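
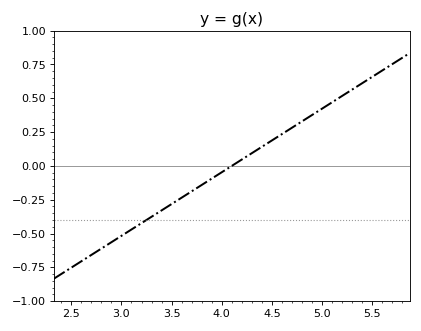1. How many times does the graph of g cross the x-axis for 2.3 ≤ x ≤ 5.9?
1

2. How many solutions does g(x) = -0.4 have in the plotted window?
1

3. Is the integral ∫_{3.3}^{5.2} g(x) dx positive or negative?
positive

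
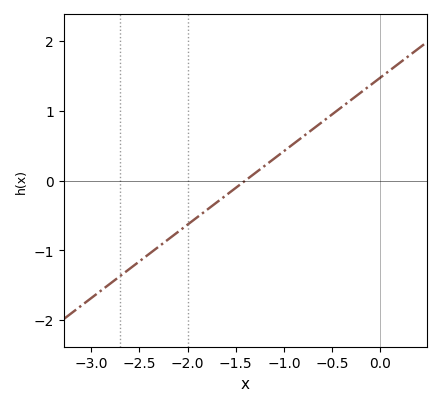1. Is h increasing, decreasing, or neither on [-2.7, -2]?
increasing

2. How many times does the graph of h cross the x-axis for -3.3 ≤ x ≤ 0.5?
1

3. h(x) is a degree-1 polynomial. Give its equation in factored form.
y = 1.05(x + 1.4)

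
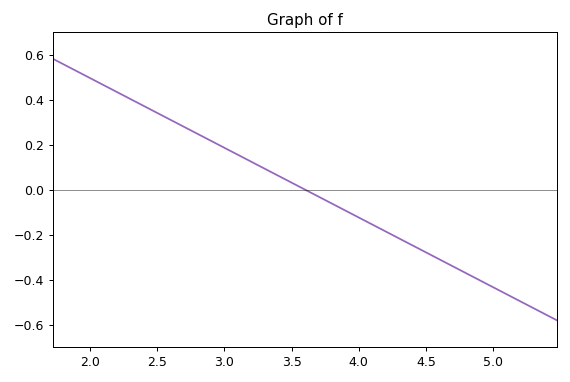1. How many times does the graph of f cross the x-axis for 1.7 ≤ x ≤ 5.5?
1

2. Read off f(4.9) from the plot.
-0.403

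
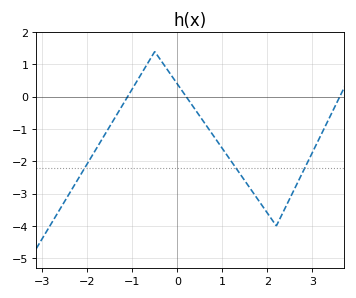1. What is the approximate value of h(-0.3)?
1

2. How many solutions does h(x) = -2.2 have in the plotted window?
3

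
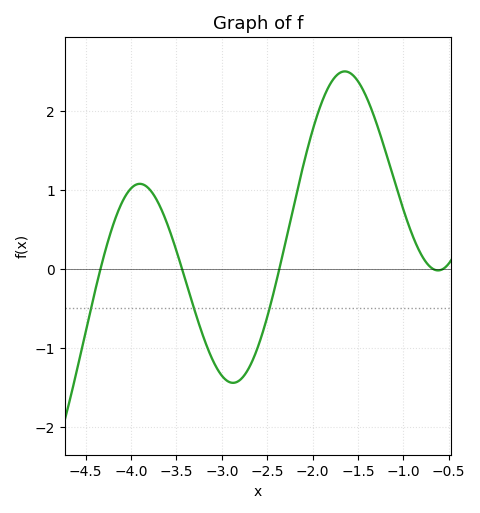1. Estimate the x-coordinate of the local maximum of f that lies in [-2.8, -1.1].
-1.6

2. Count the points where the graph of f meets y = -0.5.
3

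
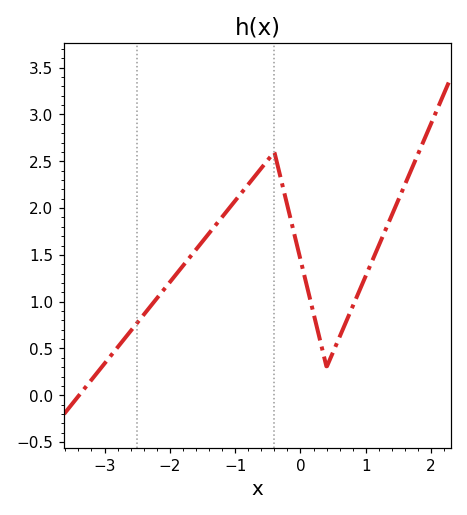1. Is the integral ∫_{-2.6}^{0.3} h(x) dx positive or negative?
positive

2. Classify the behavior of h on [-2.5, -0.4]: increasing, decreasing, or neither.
increasing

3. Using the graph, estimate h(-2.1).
1.12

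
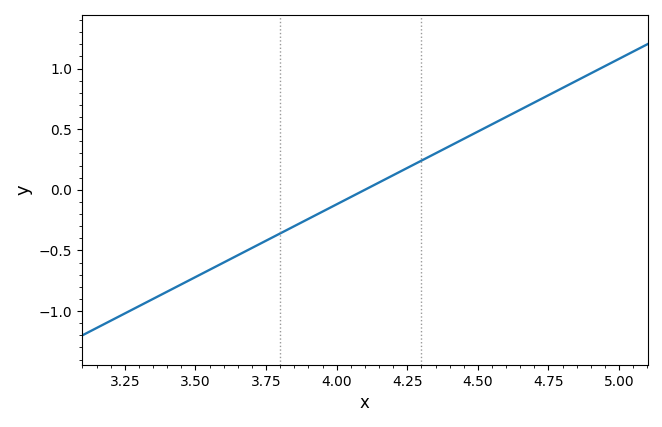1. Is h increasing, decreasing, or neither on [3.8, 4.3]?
increasing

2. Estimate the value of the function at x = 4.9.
0.95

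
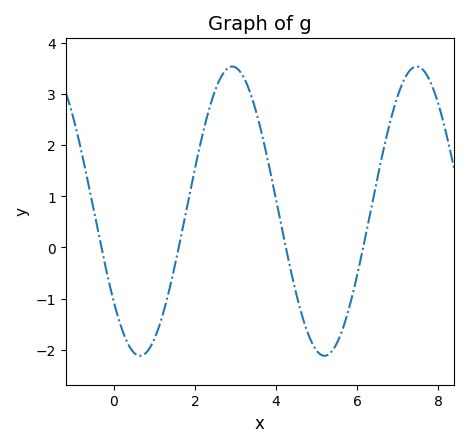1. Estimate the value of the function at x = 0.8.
-2.06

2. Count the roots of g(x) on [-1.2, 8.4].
4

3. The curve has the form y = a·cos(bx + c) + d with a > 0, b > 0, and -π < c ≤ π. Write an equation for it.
y = 2.83cos(1.38x + 2.25) + 0.71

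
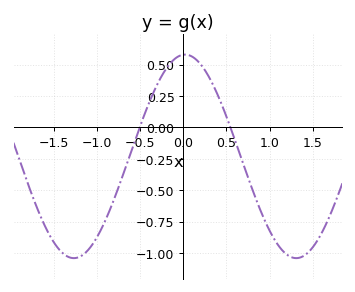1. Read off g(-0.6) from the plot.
-0.18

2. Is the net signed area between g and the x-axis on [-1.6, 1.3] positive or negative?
negative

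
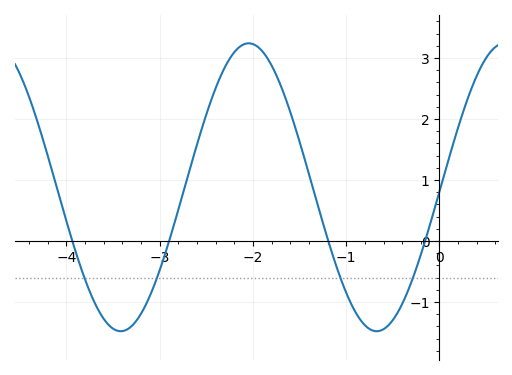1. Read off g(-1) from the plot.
-0.8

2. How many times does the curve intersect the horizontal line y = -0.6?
4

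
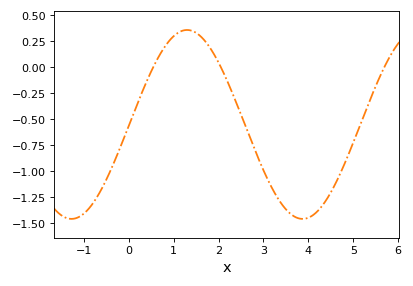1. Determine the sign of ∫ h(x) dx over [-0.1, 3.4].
negative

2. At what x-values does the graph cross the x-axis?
0.6, 2, 5.6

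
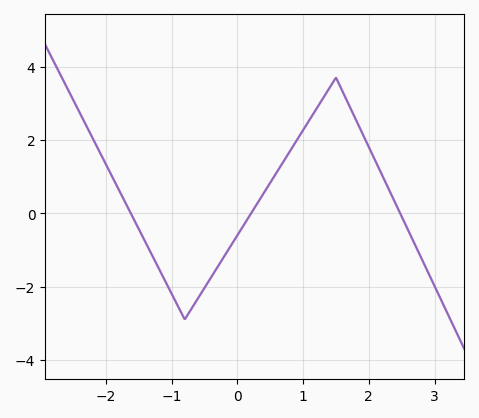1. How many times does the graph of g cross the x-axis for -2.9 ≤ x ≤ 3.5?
3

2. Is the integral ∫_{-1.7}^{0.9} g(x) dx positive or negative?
negative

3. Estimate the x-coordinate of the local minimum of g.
-0.801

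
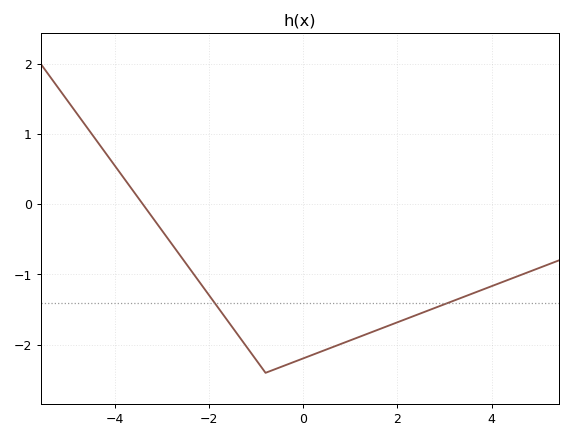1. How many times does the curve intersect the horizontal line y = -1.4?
2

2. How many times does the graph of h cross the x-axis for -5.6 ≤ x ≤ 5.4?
1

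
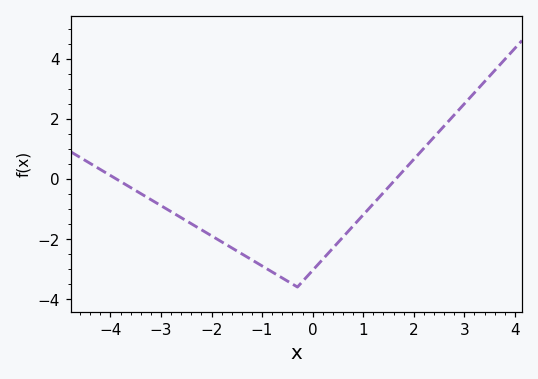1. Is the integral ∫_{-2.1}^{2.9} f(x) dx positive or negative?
negative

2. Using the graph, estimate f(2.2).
1.02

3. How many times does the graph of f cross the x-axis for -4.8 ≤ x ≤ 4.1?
2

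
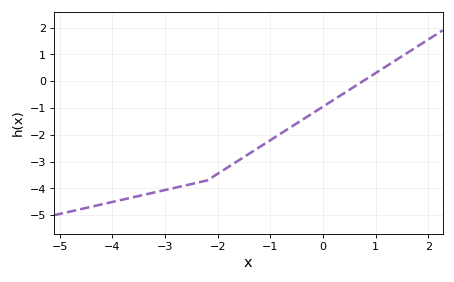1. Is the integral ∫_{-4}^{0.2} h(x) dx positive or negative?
negative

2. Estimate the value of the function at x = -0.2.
-1.2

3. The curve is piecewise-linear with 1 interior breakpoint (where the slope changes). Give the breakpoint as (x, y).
(-2.2, -3.7)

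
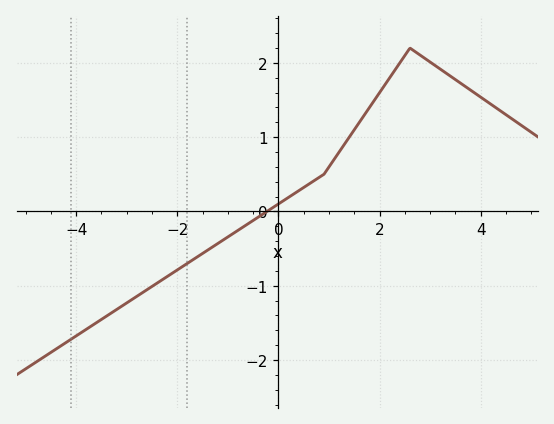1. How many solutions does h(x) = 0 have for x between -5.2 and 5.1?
1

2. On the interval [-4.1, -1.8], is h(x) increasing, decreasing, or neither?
increasing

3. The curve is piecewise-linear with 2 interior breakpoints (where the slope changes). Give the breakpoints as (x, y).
(0.9, 0.5); (2.6, 2.2)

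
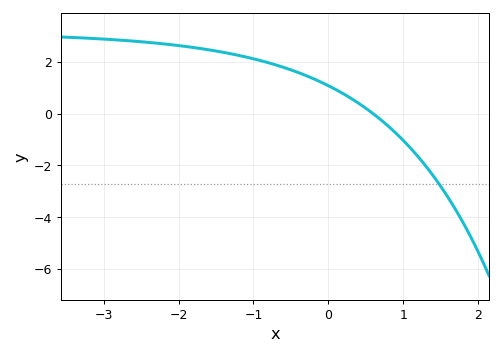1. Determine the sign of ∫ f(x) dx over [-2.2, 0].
positive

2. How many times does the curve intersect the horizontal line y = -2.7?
1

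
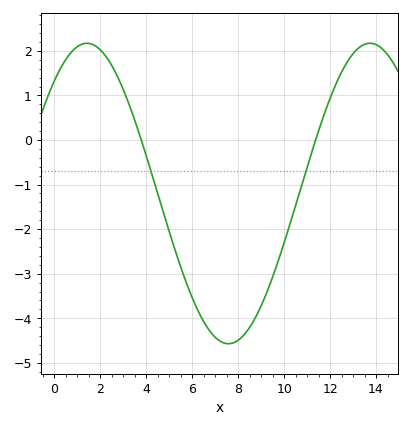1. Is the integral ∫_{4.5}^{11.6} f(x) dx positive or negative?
negative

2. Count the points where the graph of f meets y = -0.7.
2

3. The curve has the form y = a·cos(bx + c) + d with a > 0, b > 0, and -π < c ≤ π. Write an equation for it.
y = 3.37cos(0.51x - 0.72) - 1.2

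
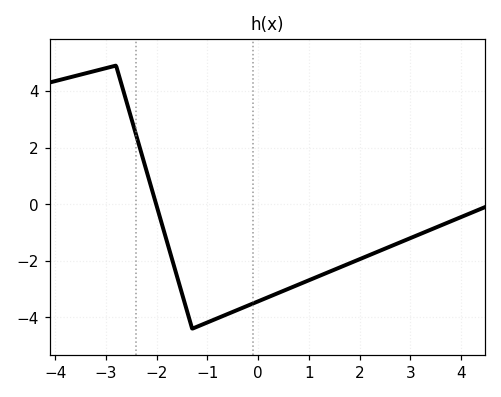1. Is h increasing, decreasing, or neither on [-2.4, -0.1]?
neither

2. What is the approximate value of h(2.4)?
-1.65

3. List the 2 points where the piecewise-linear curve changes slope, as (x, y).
(-2.8, 4.9); (-1.3, -4.4)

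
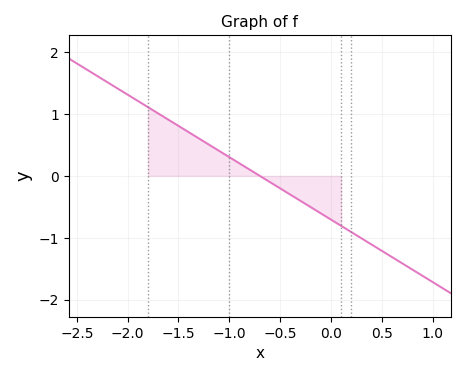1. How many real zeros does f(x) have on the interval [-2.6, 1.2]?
1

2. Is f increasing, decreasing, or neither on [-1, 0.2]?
decreasing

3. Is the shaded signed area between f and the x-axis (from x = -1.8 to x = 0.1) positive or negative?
positive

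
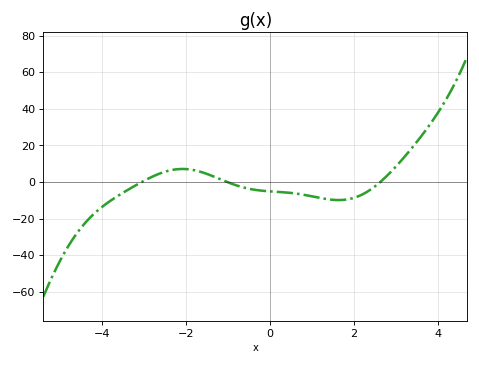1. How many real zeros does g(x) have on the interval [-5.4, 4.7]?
3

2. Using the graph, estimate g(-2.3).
6.74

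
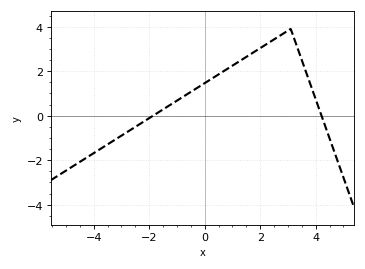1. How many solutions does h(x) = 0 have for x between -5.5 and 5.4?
2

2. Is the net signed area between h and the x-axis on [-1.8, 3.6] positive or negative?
positive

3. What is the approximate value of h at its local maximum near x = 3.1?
3.8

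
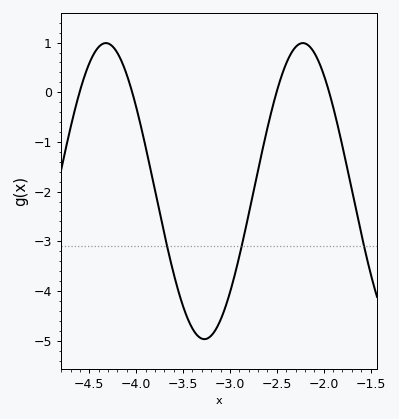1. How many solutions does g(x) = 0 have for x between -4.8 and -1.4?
4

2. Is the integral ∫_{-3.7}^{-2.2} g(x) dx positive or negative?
negative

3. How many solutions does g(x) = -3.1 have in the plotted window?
3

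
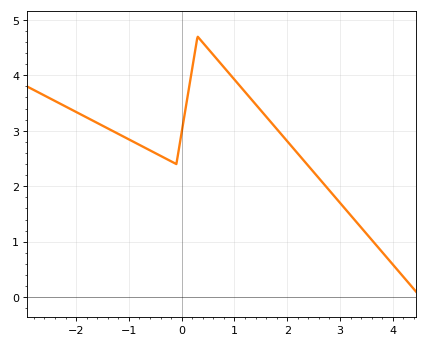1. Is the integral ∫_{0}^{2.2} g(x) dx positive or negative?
positive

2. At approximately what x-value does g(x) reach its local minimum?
-0.1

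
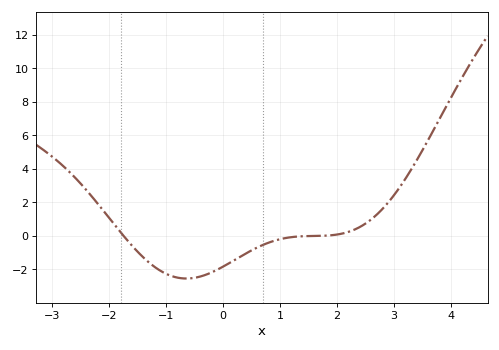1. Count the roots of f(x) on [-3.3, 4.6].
2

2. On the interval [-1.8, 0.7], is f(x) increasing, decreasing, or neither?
neither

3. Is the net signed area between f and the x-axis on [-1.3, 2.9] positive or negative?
negative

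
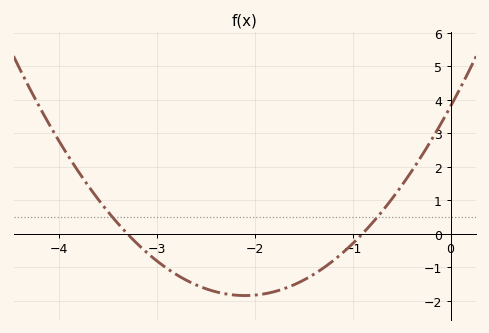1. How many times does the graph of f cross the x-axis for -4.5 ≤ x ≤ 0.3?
2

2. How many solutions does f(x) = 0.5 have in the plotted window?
2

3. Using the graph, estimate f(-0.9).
0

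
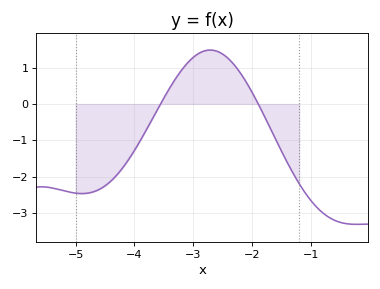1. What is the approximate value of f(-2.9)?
1.4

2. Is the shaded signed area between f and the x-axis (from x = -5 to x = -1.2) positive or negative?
negative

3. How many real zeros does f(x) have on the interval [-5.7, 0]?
2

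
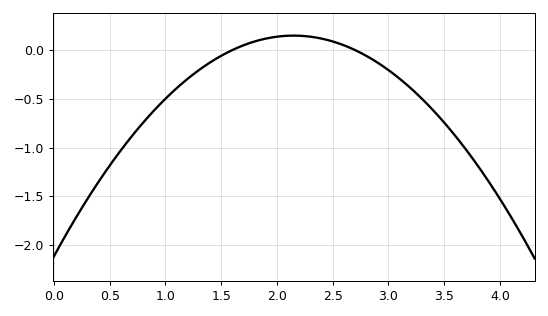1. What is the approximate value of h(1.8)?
0.1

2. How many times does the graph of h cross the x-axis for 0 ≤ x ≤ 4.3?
2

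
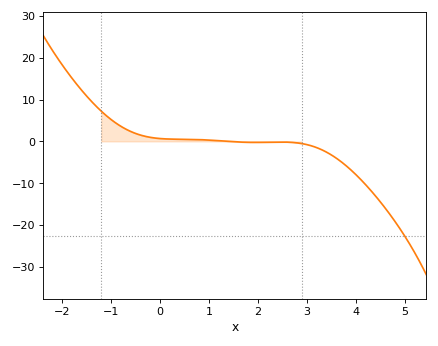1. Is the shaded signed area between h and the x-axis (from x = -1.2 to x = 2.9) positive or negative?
positive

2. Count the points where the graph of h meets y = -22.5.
1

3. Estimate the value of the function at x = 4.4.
-13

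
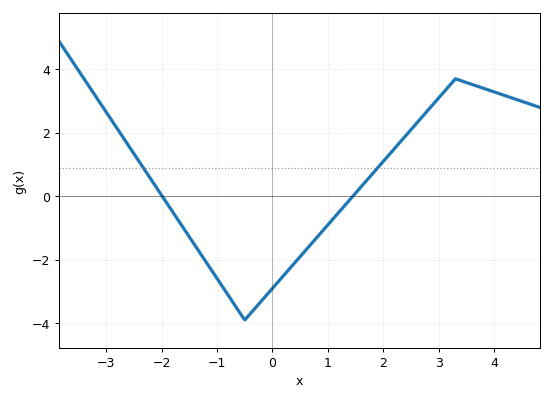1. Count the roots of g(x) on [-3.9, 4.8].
2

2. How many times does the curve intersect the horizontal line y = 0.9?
2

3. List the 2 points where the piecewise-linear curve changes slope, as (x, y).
(-0.5, -3.9); (3.3, 3.7)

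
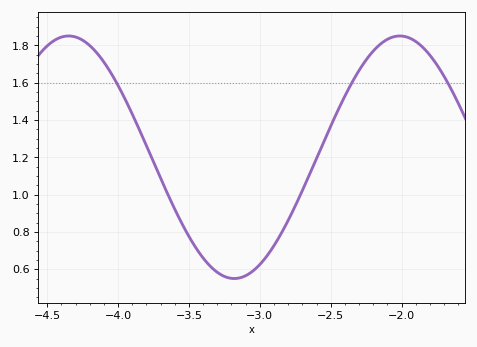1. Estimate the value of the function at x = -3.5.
0.776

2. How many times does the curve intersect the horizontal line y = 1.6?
3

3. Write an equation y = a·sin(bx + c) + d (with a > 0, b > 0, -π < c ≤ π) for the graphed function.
y = 0.65sin(2.69x + 0.702) + 1.2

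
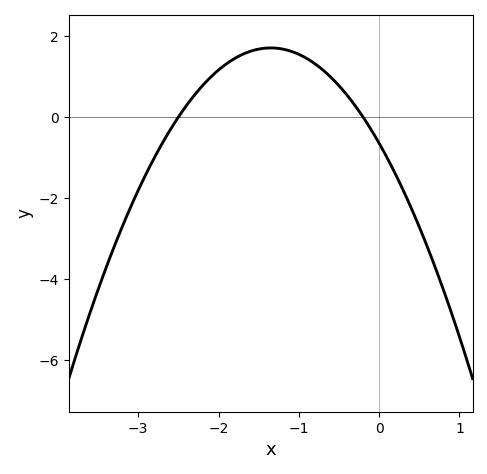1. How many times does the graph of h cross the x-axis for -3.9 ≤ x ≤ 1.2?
2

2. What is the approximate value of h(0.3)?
-1.81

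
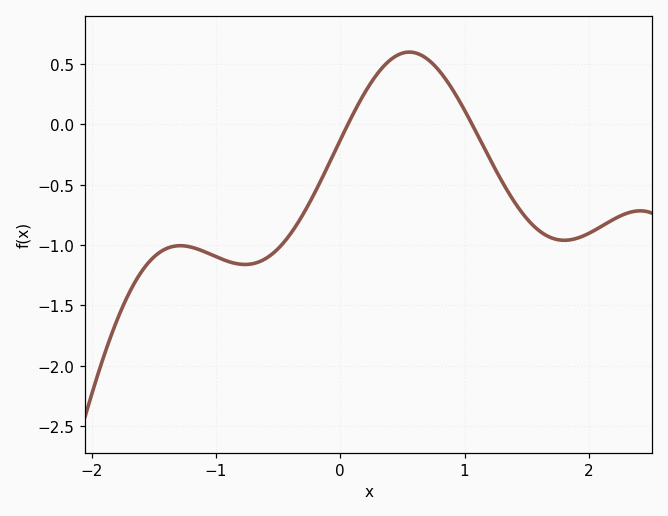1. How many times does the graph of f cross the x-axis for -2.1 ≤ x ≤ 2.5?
2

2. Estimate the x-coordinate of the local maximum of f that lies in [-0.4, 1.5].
0.555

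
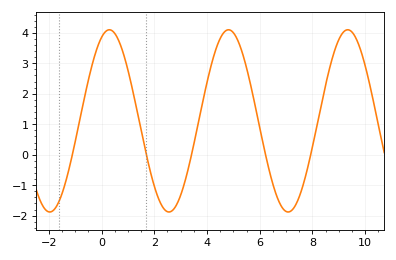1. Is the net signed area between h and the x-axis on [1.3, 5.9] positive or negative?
positive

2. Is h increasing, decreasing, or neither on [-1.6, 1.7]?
neither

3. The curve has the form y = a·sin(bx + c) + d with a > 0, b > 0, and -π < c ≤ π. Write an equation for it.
y = 2.99sin(1.4x + 1.2) + 1.11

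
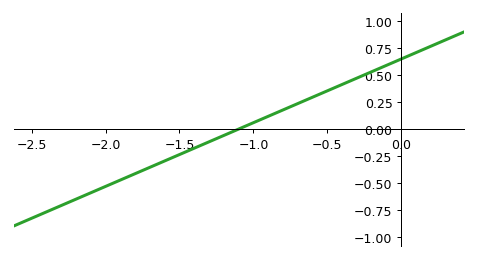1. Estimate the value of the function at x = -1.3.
-0.118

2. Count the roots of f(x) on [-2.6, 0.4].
1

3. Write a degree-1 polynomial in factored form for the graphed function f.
y = 0.59(x + 1.1)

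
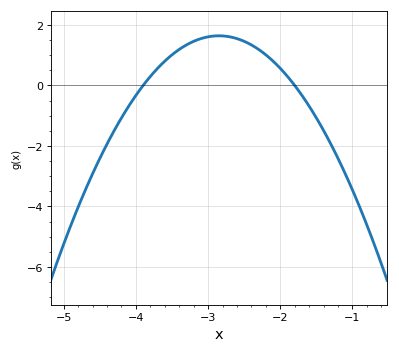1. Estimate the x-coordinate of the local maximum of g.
-2.85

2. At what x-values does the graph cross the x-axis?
-3.9, -1.8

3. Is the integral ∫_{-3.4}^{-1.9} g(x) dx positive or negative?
positive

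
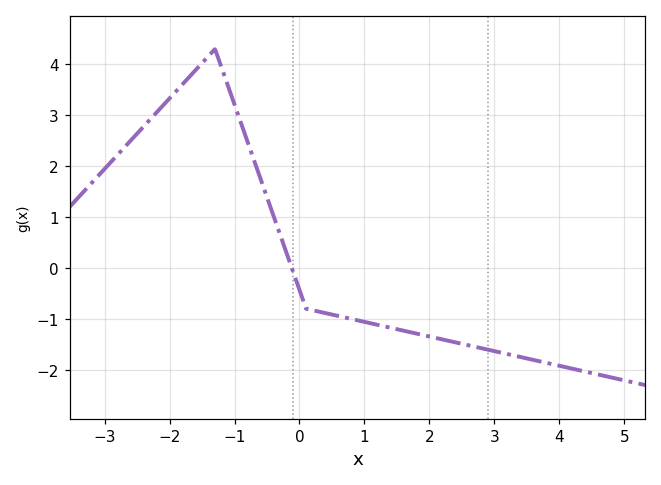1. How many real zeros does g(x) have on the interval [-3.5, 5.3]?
1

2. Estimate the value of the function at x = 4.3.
-2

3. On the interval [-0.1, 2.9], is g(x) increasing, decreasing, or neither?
decreasing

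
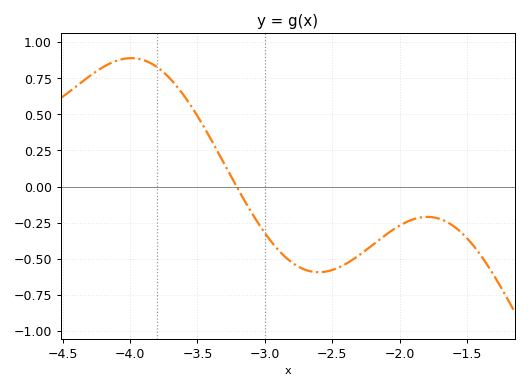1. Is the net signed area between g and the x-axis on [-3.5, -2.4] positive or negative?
negative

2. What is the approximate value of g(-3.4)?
0.35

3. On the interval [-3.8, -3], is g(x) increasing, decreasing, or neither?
decreasing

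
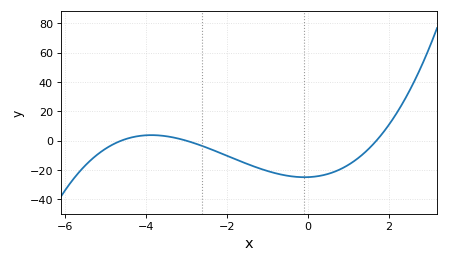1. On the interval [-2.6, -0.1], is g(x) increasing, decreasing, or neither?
decreasing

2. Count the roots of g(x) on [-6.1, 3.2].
3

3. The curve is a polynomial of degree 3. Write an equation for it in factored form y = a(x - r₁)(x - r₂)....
y = 1.06(x + 4.6)(x + 3)(x - 1.7)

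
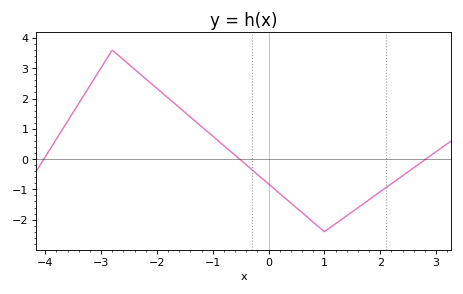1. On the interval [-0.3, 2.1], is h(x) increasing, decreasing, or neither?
neither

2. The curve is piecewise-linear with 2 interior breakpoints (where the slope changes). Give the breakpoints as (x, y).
(-2.8, 3.6); (1, -2.4)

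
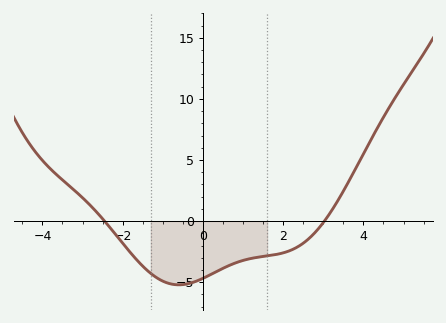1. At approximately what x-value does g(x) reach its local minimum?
-0.6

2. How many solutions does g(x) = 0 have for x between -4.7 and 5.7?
2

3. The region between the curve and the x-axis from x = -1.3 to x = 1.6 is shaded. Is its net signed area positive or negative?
negative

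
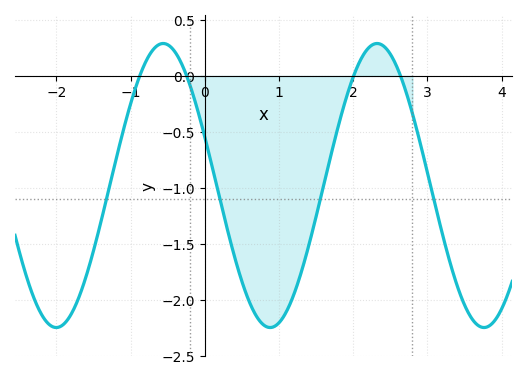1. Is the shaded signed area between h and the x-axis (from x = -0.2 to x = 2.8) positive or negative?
negative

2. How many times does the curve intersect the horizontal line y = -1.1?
4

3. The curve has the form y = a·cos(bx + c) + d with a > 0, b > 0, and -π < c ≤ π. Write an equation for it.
y = 1.27cos(2.2x + 1.2) - 0.98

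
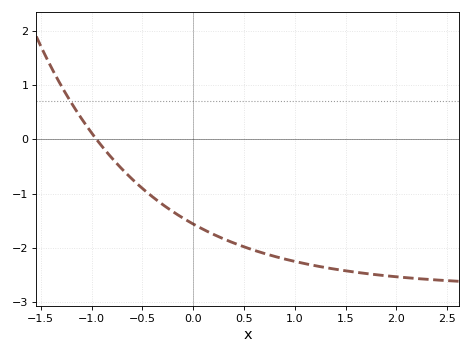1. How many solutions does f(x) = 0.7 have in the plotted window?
1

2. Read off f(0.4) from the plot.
-1.9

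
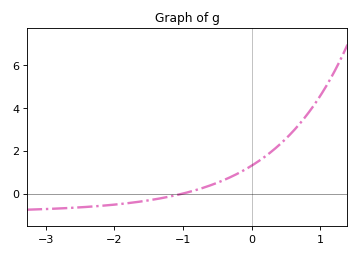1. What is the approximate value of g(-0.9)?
0.094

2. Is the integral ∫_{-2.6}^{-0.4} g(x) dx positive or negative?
negative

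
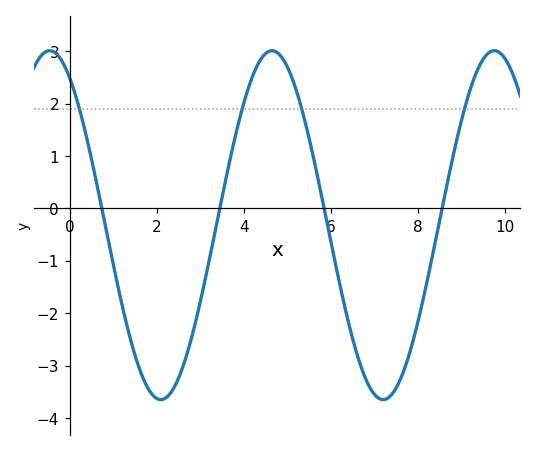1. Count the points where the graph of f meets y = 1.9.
4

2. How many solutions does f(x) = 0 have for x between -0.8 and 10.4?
4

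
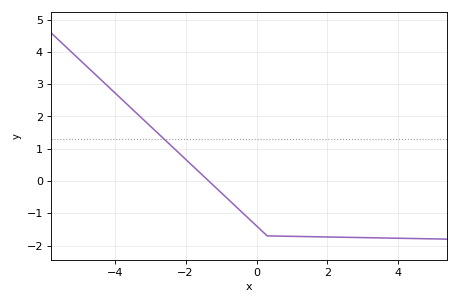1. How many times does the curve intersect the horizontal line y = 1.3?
1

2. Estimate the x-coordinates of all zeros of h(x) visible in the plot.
-1.4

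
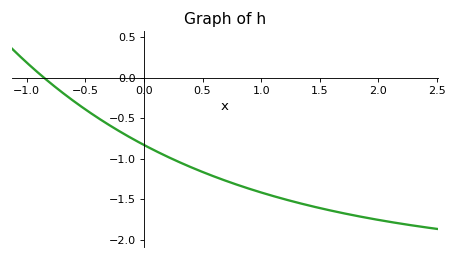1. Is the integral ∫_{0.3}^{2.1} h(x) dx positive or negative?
negative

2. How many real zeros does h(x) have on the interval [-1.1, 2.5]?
1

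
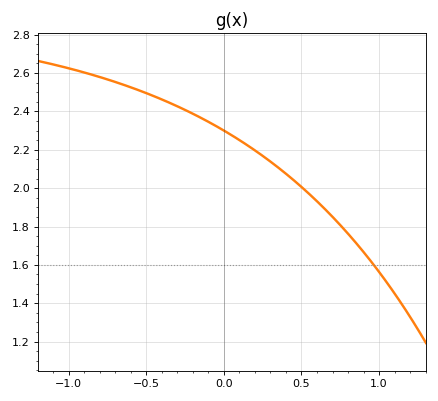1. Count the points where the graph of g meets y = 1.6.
1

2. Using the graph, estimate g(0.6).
1.93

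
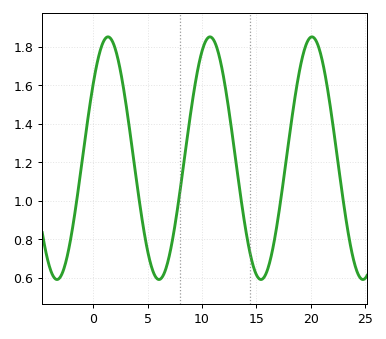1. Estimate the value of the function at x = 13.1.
1.21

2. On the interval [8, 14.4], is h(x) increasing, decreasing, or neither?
neither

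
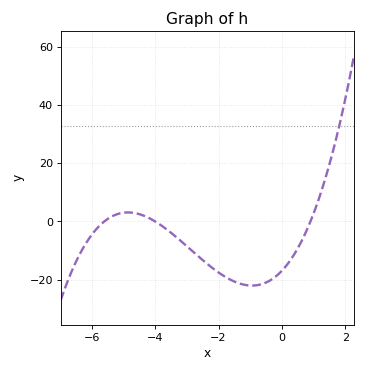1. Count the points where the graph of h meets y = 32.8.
1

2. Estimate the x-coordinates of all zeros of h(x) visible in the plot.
-5.6, -4, 1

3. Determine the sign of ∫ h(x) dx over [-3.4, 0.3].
negative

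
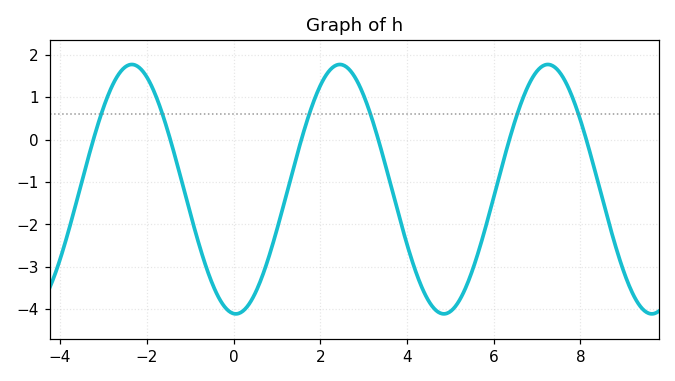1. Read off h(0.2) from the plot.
-4.06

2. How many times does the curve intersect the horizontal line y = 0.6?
6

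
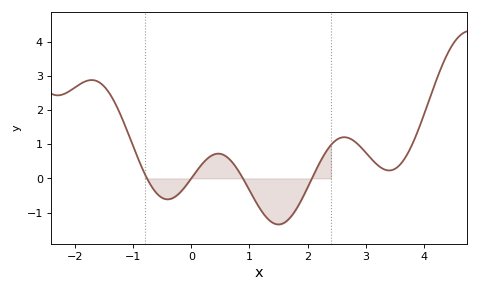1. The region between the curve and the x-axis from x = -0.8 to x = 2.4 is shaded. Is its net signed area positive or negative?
negative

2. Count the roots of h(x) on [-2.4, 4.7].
4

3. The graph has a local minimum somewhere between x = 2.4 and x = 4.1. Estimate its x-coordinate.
3.4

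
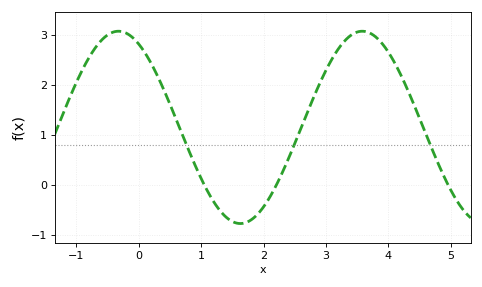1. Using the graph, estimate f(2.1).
-0.244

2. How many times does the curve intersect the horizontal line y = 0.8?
3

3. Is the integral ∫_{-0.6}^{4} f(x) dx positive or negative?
positive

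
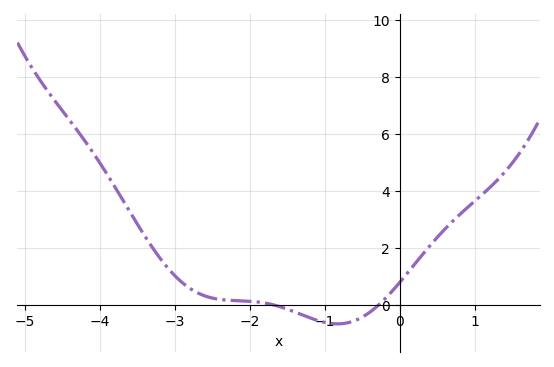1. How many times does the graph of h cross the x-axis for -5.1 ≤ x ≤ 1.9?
2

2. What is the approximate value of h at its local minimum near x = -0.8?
-0.6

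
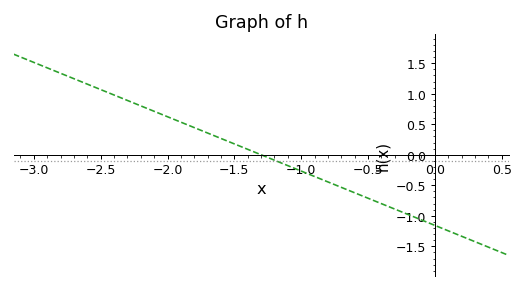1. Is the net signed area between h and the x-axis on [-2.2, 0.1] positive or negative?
negative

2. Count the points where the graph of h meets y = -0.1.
1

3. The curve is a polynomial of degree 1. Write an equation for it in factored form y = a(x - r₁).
y = -0.89(x + 1.3)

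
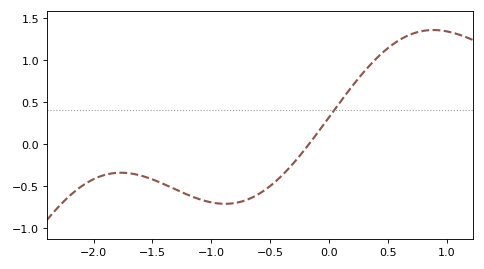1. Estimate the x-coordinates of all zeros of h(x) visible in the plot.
-0.17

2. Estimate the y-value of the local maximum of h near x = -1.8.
-0.343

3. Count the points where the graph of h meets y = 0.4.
1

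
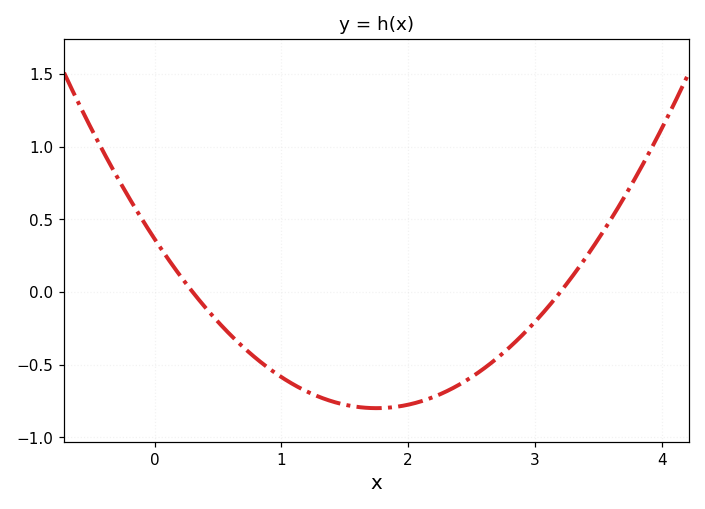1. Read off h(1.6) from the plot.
-0.79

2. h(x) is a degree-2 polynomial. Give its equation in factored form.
y = 0.38(x - 0.3)(x - 3.2)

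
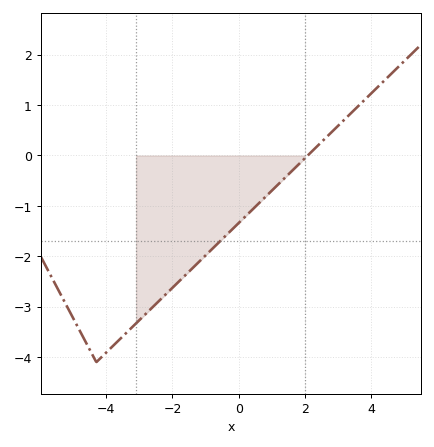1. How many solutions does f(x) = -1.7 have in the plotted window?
1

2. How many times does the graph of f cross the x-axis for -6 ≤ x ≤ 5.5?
1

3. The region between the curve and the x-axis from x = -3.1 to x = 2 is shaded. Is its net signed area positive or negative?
negative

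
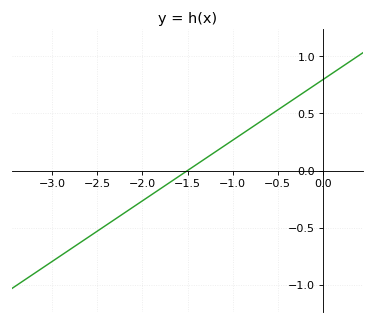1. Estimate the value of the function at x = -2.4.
-0.477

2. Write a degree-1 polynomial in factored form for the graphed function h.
y = 0.53(x + 1.5)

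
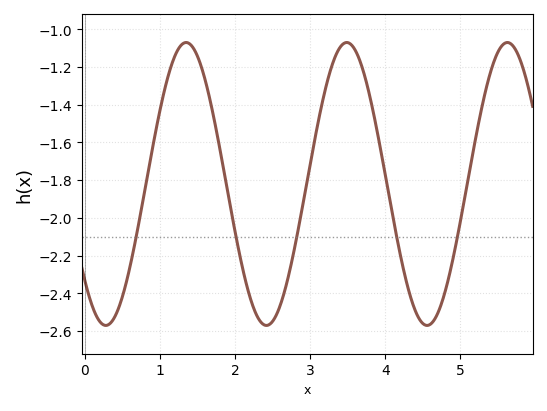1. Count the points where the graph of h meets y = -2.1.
5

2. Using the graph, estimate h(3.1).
-1.5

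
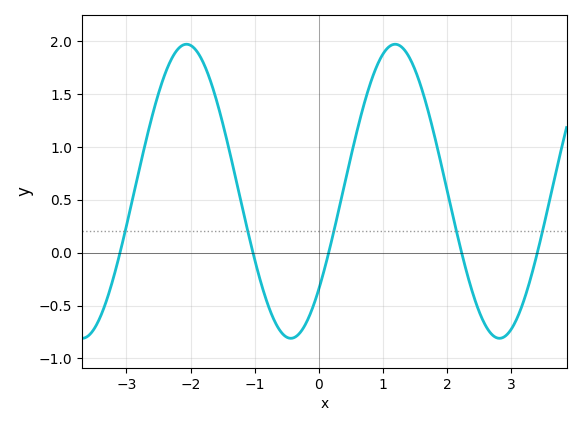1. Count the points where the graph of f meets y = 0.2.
5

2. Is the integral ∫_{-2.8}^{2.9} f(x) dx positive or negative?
positive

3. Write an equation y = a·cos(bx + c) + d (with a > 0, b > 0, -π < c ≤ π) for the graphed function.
y = 1.39cos(1.9x - 2.3) + 0.58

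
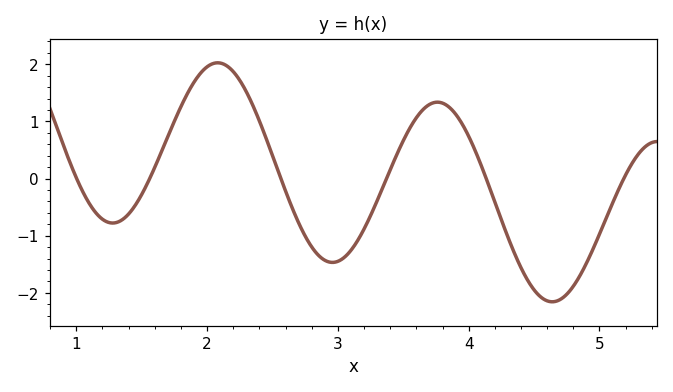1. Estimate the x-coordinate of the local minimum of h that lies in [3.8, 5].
4.6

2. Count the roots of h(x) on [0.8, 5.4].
6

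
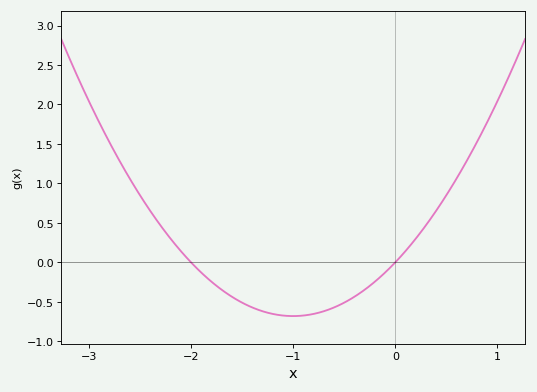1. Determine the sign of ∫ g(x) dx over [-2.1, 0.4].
negative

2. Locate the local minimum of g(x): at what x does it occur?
-1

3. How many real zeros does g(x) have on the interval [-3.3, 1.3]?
2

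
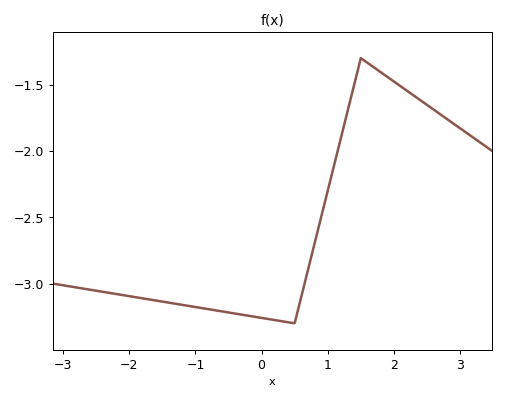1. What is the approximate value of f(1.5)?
-1.3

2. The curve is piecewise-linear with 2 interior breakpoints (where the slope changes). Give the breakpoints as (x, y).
(0.5, -3.3); (1.5, -1.3)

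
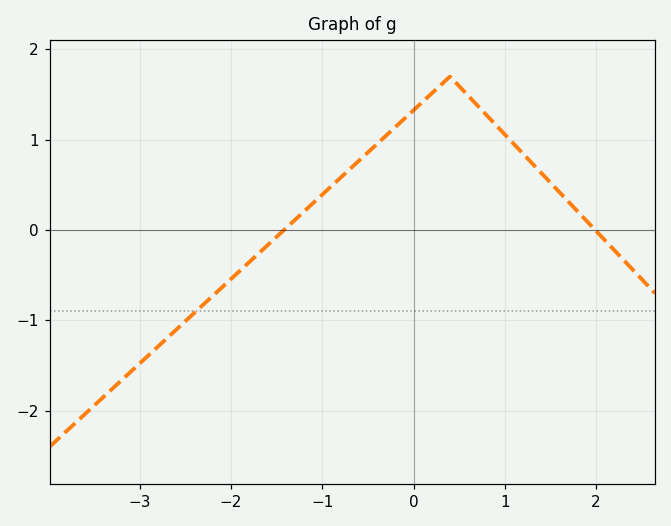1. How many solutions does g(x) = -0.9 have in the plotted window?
1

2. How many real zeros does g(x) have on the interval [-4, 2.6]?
2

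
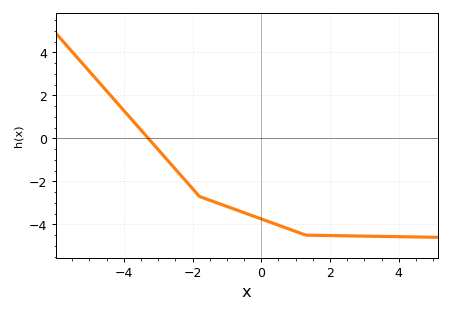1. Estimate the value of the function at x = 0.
-3.75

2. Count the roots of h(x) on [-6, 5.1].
1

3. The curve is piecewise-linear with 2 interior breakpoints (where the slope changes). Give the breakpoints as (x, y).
(-1.8, -2.7); (1.3, -4.5)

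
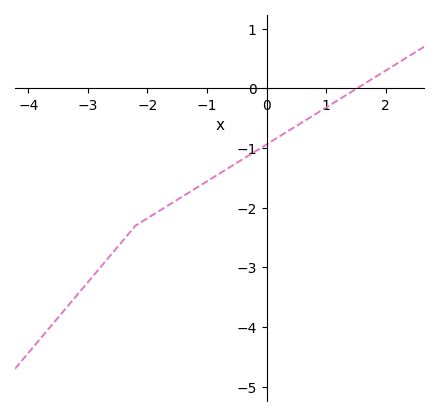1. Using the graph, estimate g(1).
-0.3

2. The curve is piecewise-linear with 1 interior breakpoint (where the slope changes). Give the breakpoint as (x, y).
(-2.2, -2.3)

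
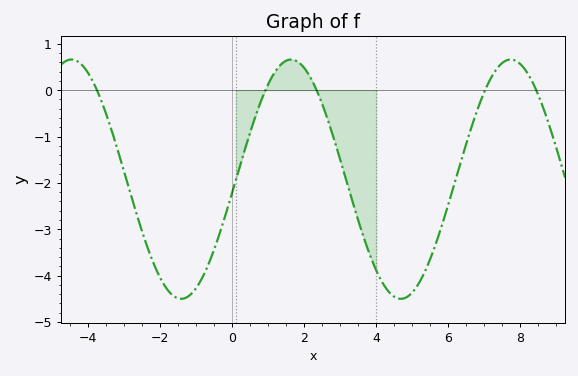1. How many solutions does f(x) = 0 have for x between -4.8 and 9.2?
5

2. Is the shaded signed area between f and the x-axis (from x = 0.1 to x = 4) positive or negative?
negative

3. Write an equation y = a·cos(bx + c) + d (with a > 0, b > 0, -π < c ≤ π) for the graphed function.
y = 2.58cos(1x - 1.7) - 1.92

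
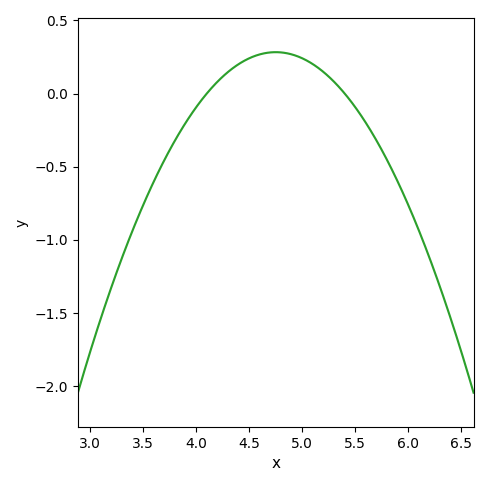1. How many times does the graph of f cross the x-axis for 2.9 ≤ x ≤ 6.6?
2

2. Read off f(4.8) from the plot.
0.281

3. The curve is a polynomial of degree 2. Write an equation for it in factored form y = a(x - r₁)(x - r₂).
y = -0.67(x - 4.1)(x - 5.4)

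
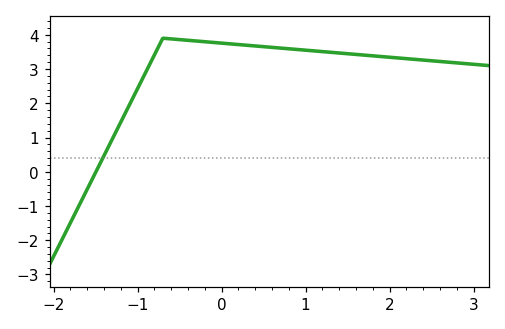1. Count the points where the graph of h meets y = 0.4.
1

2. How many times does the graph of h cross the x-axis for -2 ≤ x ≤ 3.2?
1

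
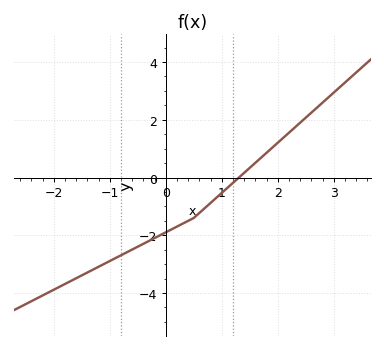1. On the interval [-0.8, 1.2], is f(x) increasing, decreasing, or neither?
increasing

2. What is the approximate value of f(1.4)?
0.163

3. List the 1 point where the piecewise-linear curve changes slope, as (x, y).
(0.5, -1.4)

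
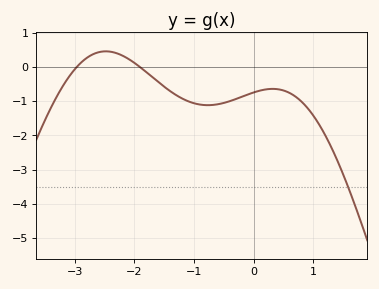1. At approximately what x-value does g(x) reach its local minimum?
-0.765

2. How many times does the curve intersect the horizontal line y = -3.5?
1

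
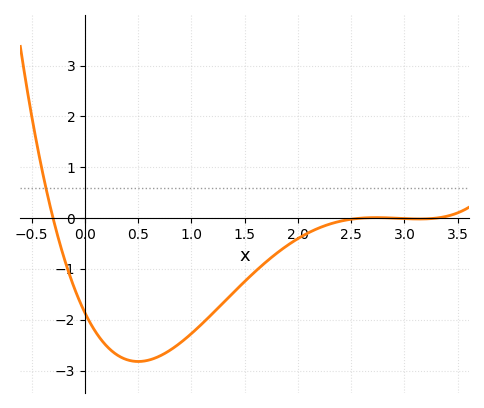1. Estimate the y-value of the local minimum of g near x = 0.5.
-2.8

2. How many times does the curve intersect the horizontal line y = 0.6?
1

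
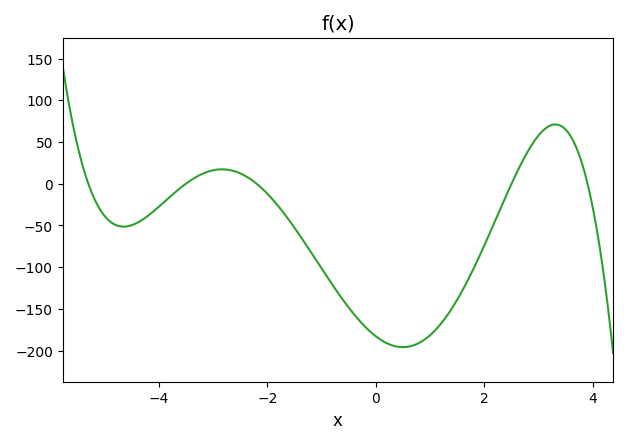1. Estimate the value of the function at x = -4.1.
-35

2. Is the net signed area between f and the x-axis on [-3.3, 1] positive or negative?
negative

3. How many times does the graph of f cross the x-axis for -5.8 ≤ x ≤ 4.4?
5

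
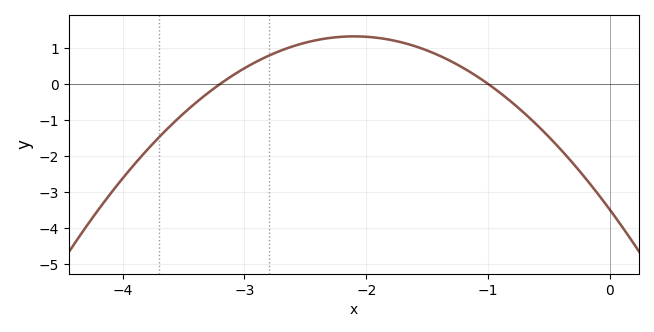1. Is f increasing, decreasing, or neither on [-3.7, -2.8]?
increasing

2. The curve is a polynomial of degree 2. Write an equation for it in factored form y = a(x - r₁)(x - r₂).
y = -1.09(x + 3.2)(x + 1)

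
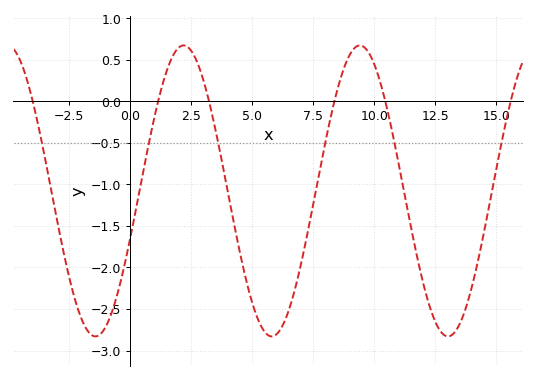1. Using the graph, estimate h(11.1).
-0.908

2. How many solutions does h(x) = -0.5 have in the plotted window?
6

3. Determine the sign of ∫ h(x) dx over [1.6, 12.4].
negative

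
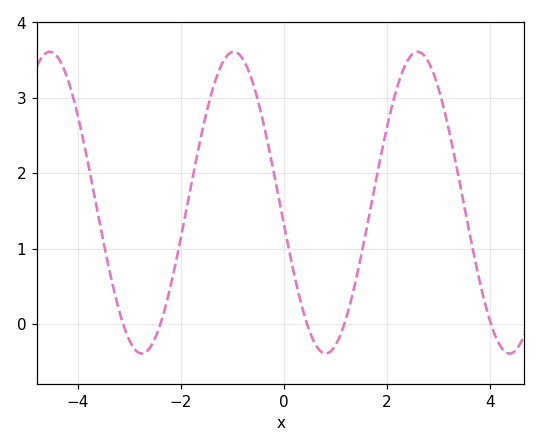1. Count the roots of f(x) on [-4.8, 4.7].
5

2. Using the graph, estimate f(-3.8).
2.1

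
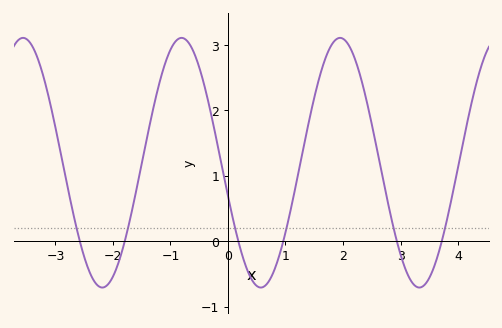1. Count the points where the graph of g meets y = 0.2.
6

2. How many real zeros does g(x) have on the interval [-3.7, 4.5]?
6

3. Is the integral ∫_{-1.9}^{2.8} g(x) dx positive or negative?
positive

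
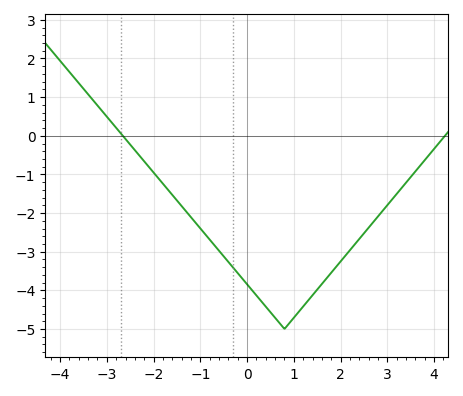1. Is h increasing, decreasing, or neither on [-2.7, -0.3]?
decreasing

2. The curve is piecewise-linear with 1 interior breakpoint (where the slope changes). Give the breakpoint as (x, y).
(0.8, -5)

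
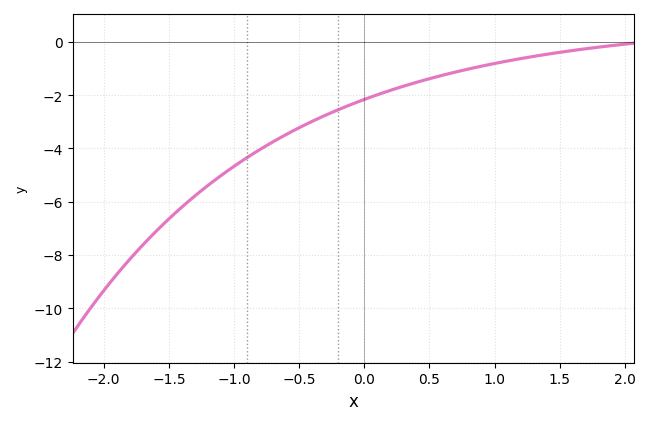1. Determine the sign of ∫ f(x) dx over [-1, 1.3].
negative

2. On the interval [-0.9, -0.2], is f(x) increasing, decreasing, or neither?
increasing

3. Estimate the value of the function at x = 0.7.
-1.2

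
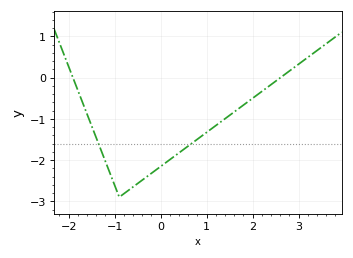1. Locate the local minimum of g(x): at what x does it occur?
-0.9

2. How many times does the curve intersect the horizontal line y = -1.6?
2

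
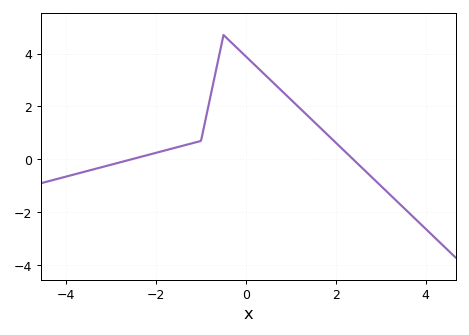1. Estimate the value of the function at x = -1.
0.7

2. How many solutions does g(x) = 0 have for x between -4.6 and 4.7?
2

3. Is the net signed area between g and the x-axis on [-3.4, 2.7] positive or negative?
positive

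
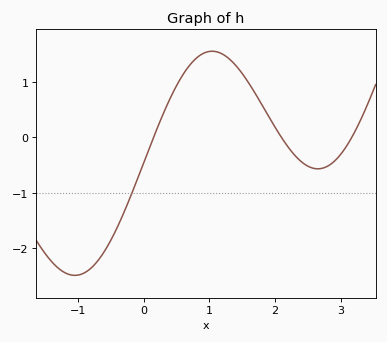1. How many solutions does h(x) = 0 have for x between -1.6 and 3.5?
3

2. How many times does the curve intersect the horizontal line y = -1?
1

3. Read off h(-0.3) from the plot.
-1.36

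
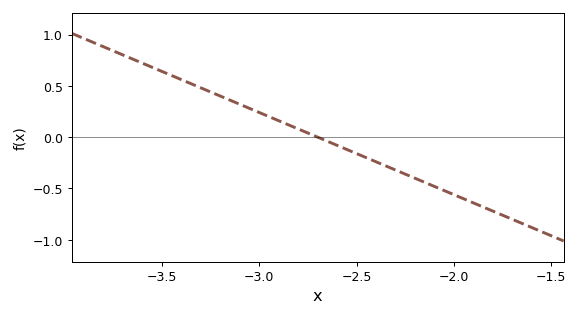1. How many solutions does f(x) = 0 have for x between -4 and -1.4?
1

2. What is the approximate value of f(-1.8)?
-0.7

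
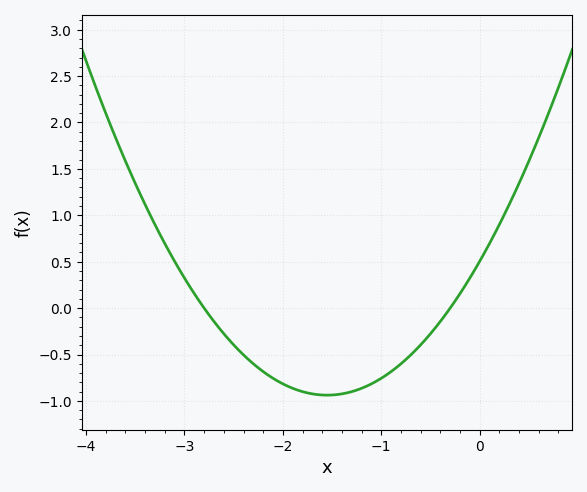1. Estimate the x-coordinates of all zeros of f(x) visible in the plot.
-2.8, -0.3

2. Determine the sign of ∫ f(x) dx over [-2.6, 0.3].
negative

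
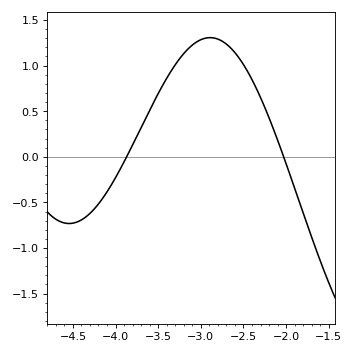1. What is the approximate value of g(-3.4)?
0.85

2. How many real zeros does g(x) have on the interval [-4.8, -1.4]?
2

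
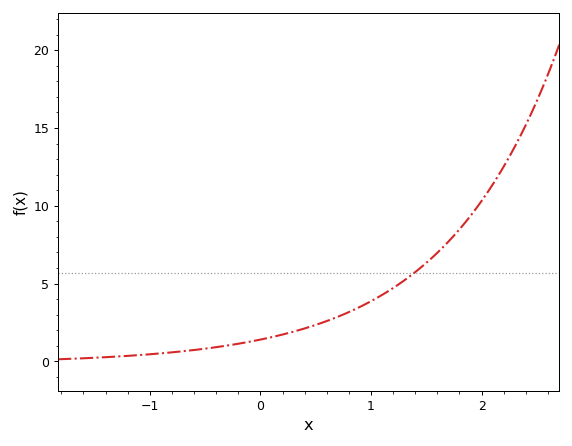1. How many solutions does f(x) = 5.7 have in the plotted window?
1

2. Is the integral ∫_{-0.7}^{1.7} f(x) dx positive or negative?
positive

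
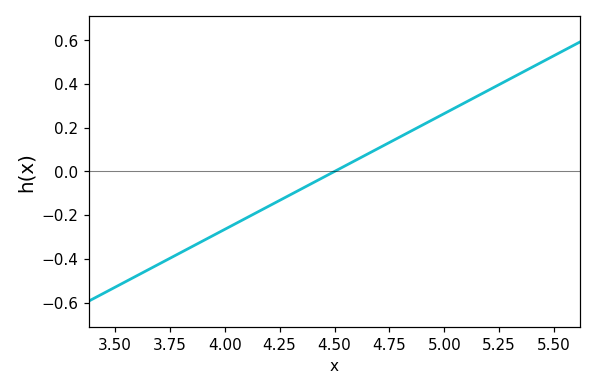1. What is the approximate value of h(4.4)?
-0.06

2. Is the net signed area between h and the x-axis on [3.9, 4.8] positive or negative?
negative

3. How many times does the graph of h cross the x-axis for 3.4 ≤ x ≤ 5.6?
1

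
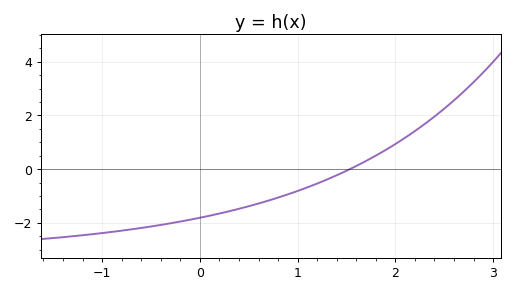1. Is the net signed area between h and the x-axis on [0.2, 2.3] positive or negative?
negative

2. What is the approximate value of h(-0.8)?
-2.3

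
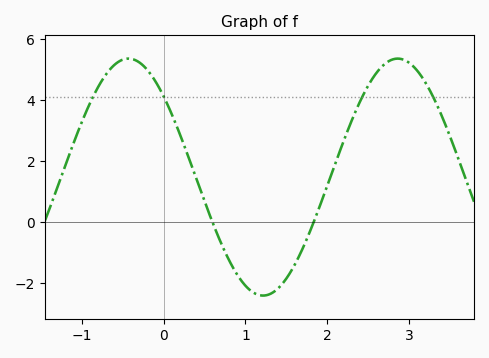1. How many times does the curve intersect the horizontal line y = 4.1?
4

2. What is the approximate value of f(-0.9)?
3.9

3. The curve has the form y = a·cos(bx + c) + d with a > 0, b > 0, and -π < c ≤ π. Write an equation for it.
y = 3.89cos(1.91x + 0.822) + 1.47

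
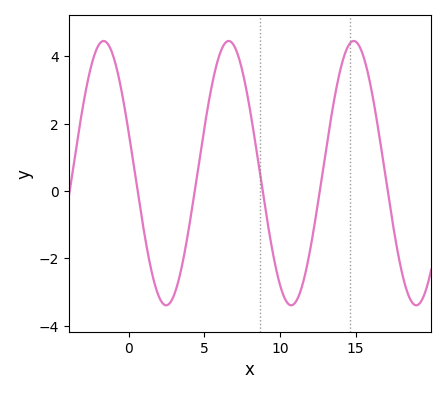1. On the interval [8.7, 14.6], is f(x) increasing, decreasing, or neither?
neither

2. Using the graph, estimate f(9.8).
-2.4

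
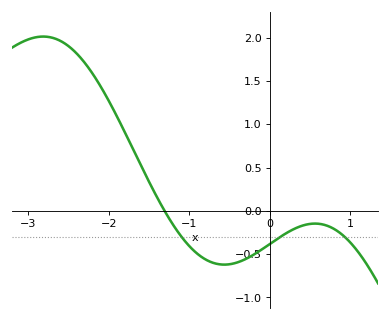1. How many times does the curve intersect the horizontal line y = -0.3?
3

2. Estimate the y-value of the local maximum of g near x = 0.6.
-0.15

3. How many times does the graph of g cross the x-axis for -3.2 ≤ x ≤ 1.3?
1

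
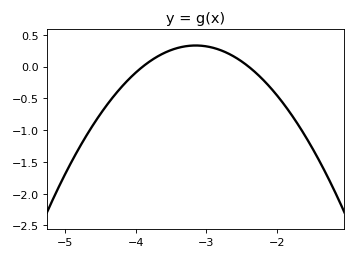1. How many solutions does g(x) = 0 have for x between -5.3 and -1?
2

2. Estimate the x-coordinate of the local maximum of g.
-3.1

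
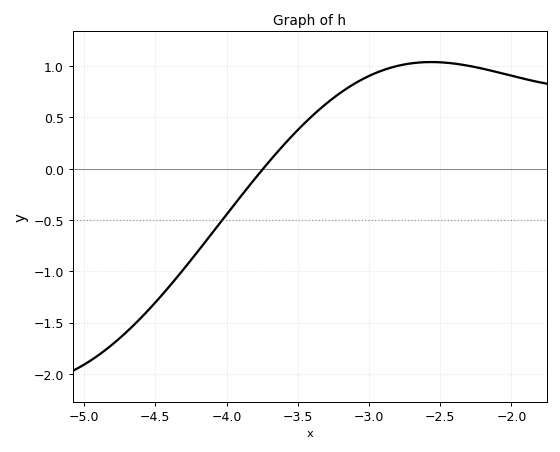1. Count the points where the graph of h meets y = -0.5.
1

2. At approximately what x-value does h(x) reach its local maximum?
-2.55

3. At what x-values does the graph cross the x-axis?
-3.75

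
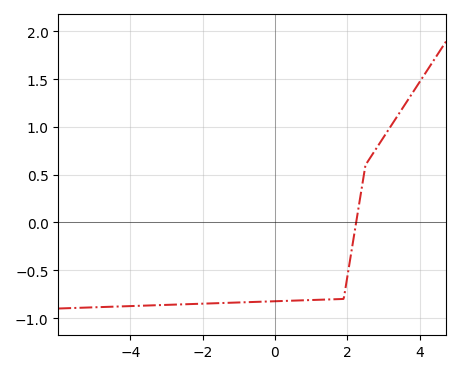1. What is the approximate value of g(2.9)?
0.85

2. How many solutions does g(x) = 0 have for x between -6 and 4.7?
1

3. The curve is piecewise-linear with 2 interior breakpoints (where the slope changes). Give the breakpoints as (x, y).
(1.9, -0.8); (2.5, 0.6)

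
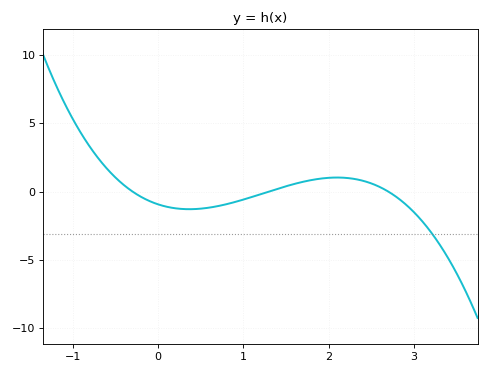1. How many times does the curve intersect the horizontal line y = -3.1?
1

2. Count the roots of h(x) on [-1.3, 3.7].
3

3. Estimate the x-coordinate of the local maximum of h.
2.1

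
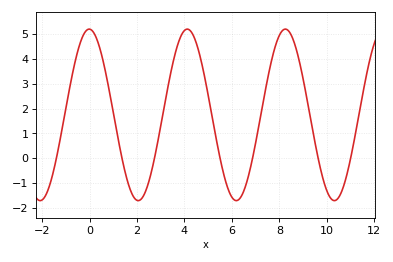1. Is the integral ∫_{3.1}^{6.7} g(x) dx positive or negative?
positive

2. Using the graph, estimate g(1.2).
0.8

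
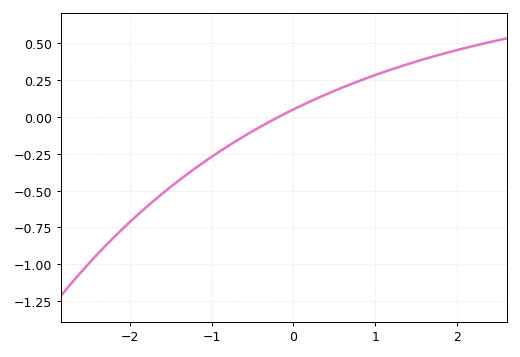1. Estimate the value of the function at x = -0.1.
0.02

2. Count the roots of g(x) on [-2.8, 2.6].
1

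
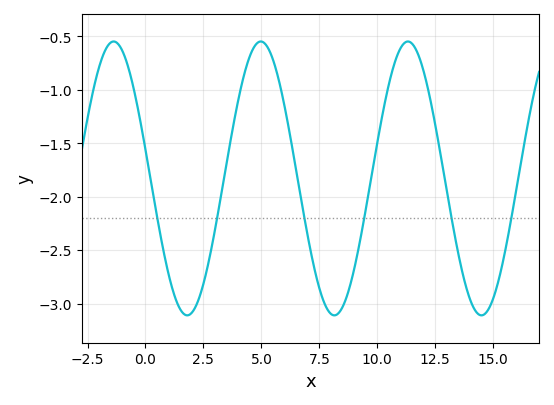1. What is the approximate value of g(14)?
-2.95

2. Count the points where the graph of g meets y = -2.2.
6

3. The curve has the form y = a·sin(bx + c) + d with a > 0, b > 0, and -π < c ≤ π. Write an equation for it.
y = 1.28sin(0.99x + 2.9) - 1.83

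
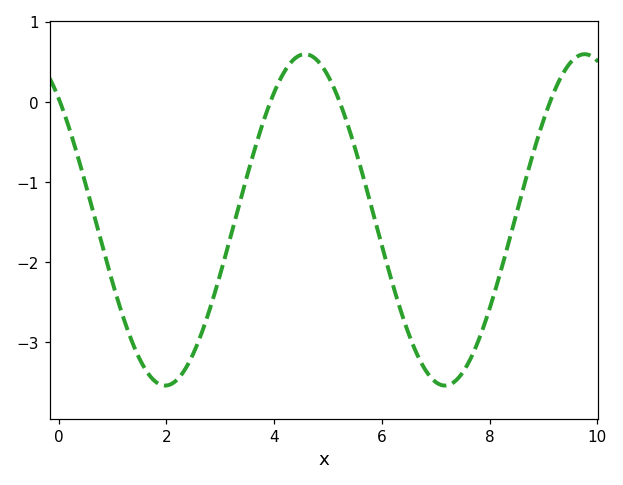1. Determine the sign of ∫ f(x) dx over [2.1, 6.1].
negative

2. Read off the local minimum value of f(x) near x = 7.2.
-3.54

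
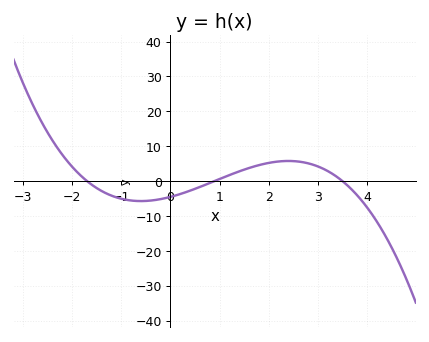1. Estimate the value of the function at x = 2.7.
5.39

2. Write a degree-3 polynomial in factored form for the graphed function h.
y = -0.85(x + 1.7)(x - 0.9)(x - 3.5)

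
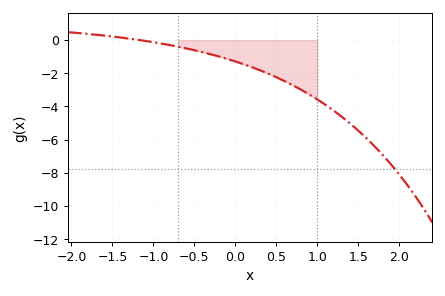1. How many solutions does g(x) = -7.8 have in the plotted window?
1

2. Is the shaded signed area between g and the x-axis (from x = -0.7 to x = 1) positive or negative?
negative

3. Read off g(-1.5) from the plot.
0.213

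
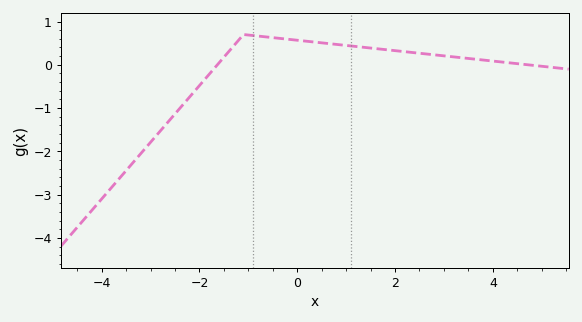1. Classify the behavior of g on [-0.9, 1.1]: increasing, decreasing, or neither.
decreasing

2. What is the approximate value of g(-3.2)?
-2.1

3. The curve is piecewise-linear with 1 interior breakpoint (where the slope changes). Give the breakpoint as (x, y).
(-1.1, 0.7)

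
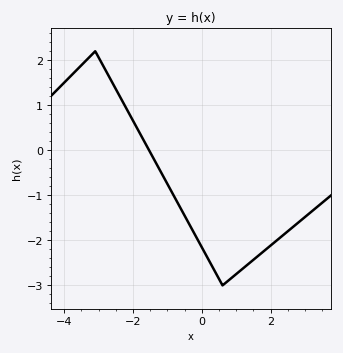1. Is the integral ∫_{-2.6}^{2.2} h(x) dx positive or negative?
negative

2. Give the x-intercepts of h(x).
-1.53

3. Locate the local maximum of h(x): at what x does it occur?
-3.1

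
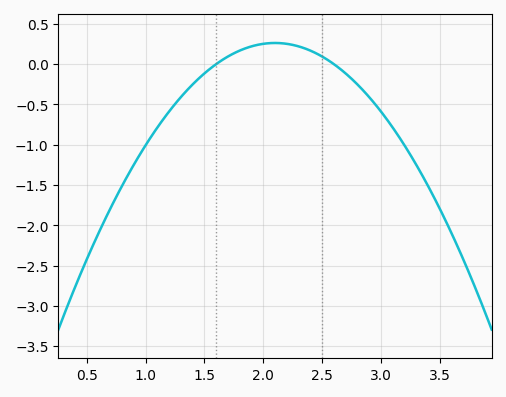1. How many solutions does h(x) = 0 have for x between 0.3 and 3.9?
2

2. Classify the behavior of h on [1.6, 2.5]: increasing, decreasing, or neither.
neither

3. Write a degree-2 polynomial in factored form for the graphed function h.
y = -1.05(x - 1.6)(x - 2.6)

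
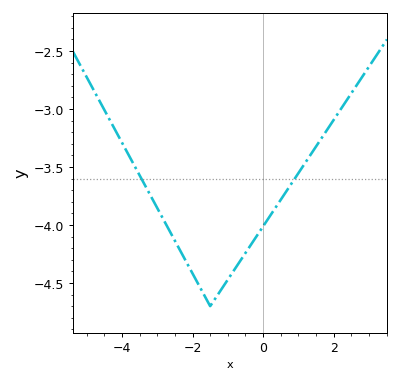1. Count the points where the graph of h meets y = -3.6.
2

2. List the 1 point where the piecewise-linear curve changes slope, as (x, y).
(-1.5, -4.7)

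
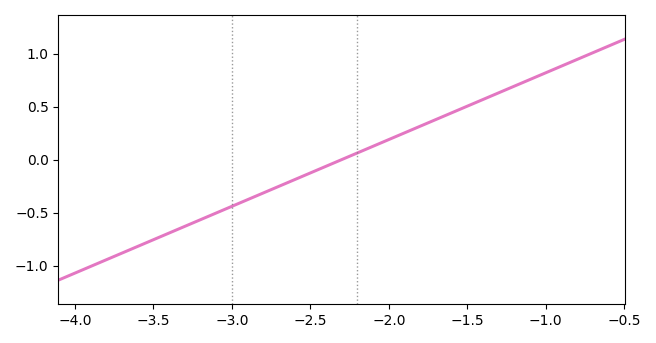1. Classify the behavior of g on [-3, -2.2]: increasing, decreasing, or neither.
increasing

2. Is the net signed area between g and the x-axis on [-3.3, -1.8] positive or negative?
negative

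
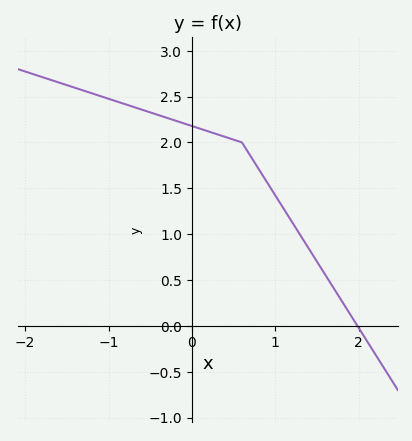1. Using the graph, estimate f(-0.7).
2.39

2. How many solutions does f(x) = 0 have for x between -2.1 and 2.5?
1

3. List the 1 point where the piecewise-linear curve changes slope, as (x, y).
(0.6, 2)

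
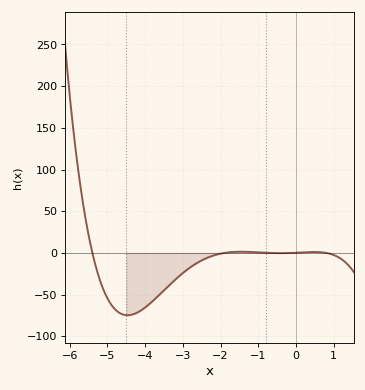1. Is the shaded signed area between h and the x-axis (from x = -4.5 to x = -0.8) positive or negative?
negative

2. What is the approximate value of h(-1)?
0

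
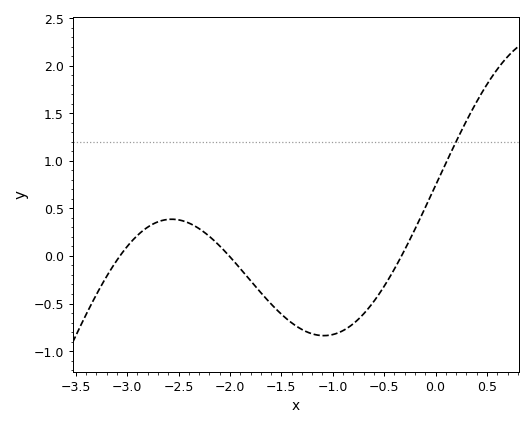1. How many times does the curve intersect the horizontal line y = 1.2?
1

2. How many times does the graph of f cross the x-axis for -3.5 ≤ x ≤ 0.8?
3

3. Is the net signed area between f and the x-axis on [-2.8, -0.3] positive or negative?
negative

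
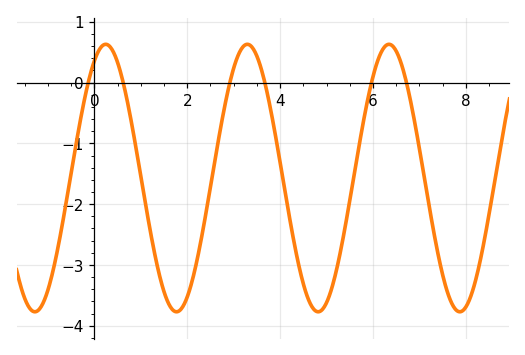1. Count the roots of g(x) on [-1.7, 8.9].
6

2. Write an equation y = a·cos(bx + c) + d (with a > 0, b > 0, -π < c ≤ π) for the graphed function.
y = 2.2cos(2.06x - 0.502) - 1.57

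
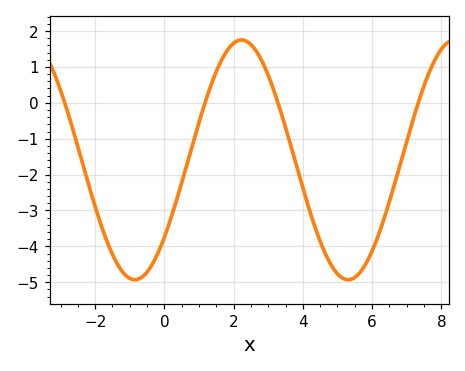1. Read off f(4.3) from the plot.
-3.3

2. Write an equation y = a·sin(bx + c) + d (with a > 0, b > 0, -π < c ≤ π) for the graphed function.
y = 3.34sin(1x - 0.7) - 1.59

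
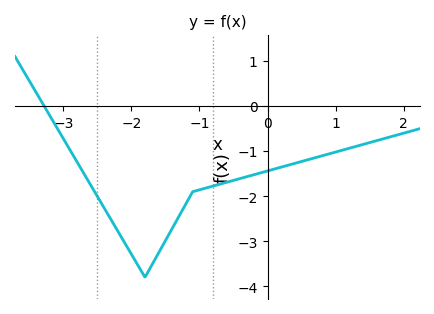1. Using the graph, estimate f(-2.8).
-1.2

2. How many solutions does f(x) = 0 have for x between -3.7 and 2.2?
1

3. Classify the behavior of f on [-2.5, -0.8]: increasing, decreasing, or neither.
neither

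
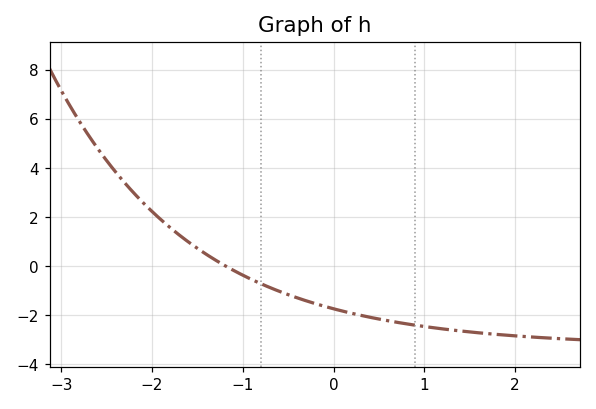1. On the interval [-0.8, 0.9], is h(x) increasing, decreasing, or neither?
decreasing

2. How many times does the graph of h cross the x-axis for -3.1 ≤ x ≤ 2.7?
1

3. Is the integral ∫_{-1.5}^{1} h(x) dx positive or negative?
negative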